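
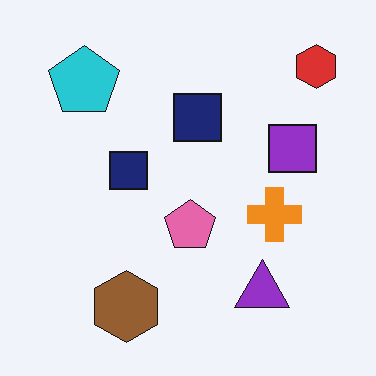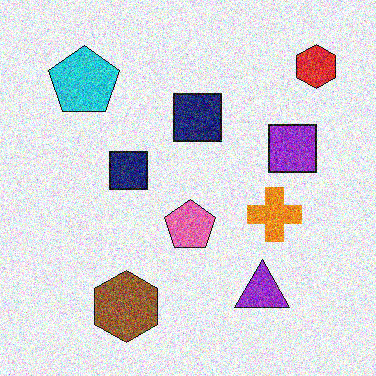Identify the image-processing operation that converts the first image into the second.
The transformation is: degraded with a thick layer of grain.

Random speckle covers the whole image, including the flat background.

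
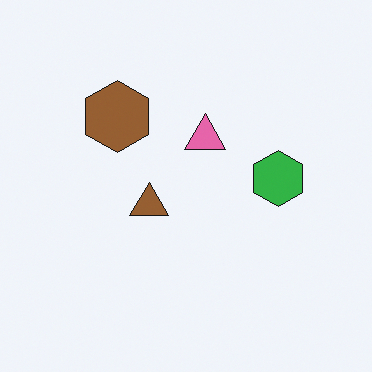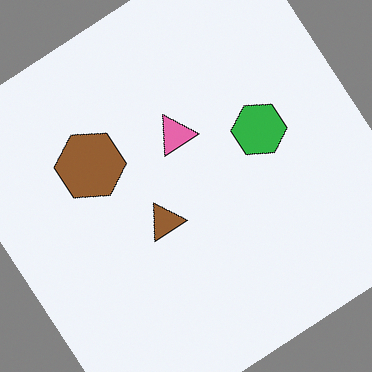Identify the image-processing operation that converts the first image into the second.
The transformation is: rotated counter-clockwise by a large amount — several tens of degrees.

Every shape is tilted by the same angle and the image corners show triangular fill wedges — a whole-image rotation by a non-right angle.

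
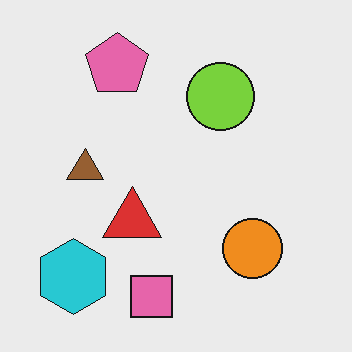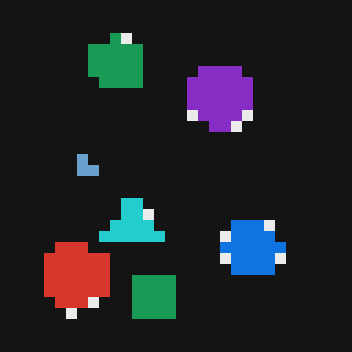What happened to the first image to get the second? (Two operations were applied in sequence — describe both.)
The second image is the first color-inverted (negative), then coarsely pixelated.

The light background has become dark and every shape's color is its complement — a photographic negative. Shapes are reduced to large square blocks; fine edges and outlines are lost — a downscale-then-upscale (mosaic) effect.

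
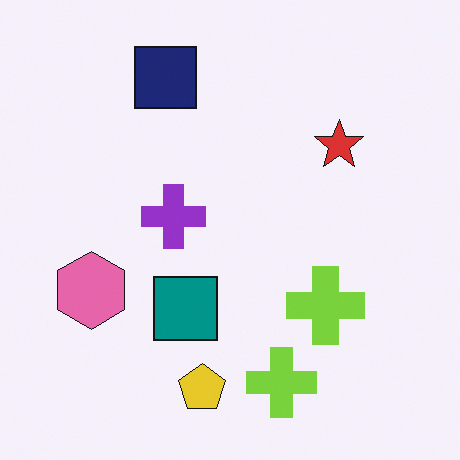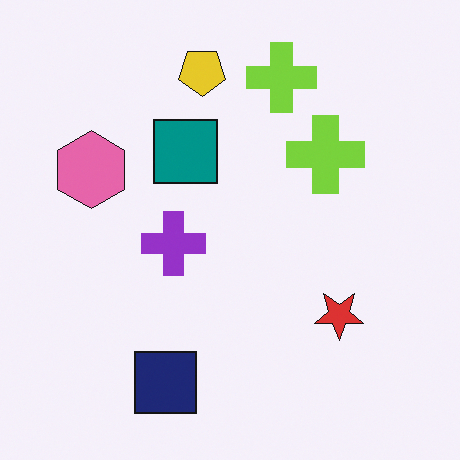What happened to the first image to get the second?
It was flipped vertically (top ↔ bottom).

The yellow pentagon is in the bottom of the first image and the top of the second — shapes on opposite sides of the horizontal midline have swapped in a mirror flip.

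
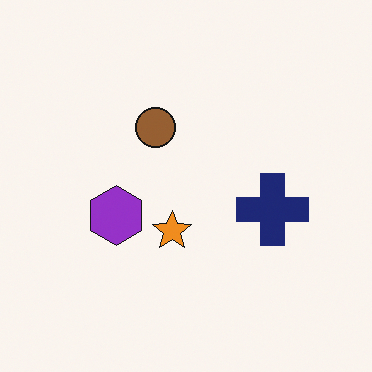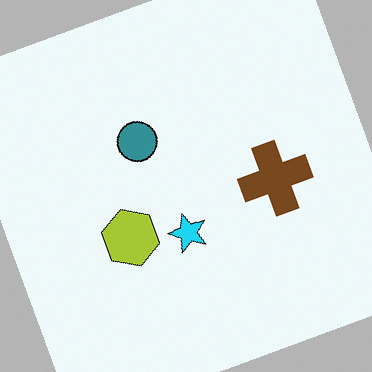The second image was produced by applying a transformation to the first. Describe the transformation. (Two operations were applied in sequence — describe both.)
The second image is the first rotated counter-clockwise by a clearly visible amount, then hue-shifted through roughly half the color wheel.

Every shape is tilted by the same angle and the image corners show triangular fill wedges — a whole-image rotation by a non-right angle. Every shape's color has rotated by the same amount around the hue wheel — a uniform hue shift.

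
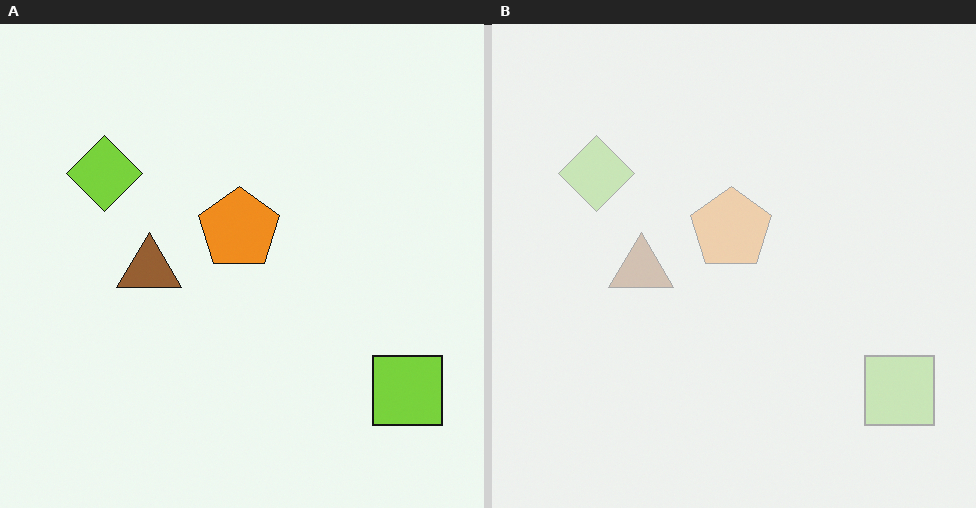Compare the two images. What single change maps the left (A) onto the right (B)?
Given much lower contrast.

Tones are pushed toward mid-grey across the whole image — a global contrast change.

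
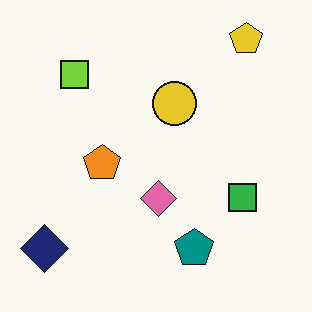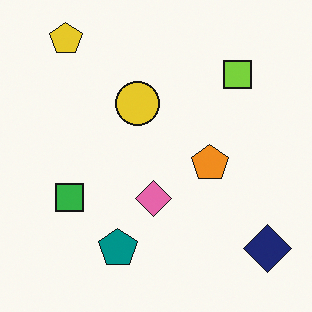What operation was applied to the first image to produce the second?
This is the original image flipped horizontally (left ↔ right).

The navy diamond is in the bottom-left of the first image and the bottom-right of the second — shapes on opposite sides of the vertical midline have swapped in a mirror flip.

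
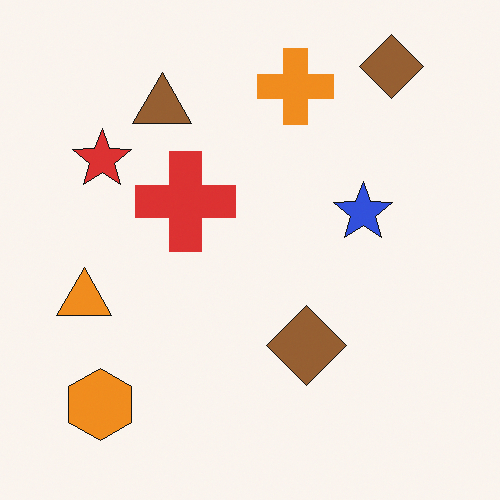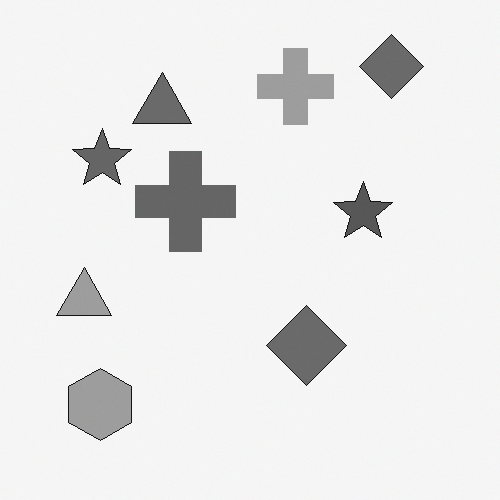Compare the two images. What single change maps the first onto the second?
The second image is the first converted to grayscale.

All color is removed — every shape is now a shade of grey.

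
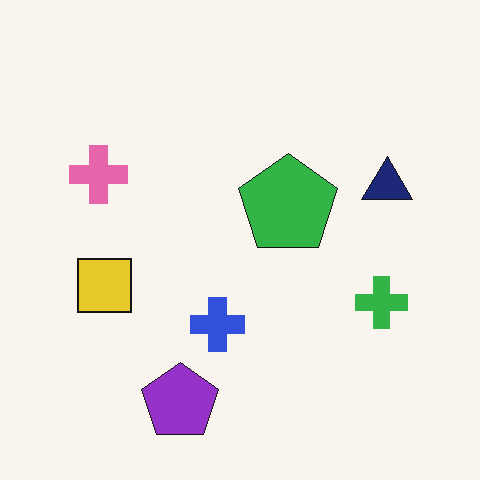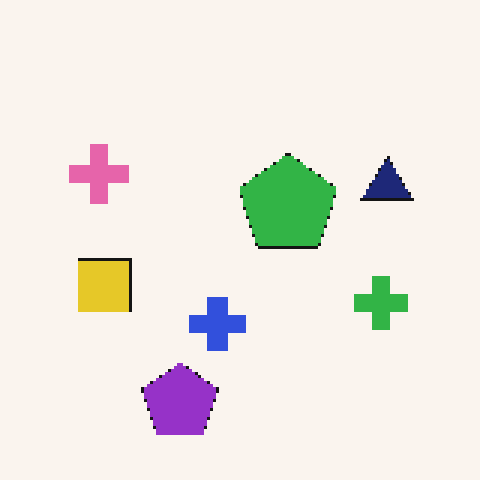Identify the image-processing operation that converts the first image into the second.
The image was mildly pixelated.

Shapes are reduced to large square blocks; fine edges and outlines are lost — a downscale-then-upscale (mosaic) effect.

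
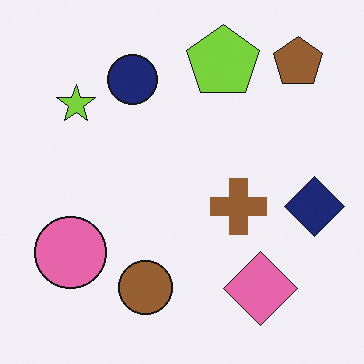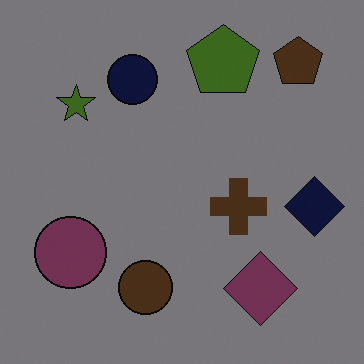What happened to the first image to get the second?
The transformation is: substantially darkened.

Every pixel — background and shapes alike — is uniformly darkened.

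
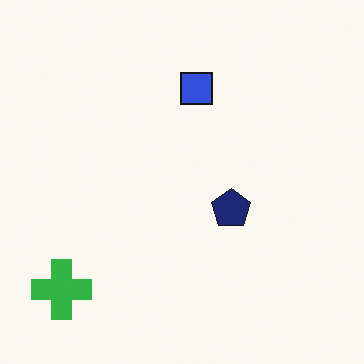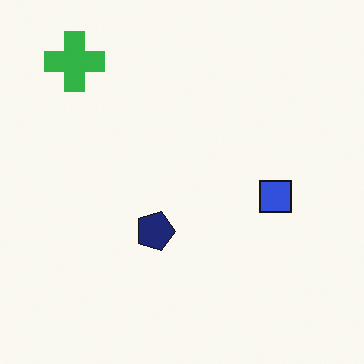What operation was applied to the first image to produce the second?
The image was rotated 90° clockwise.

The green cross sits in the bottom-left of the first image and the top-left of the second — consistent with a whole-image 90° clockwise rotation.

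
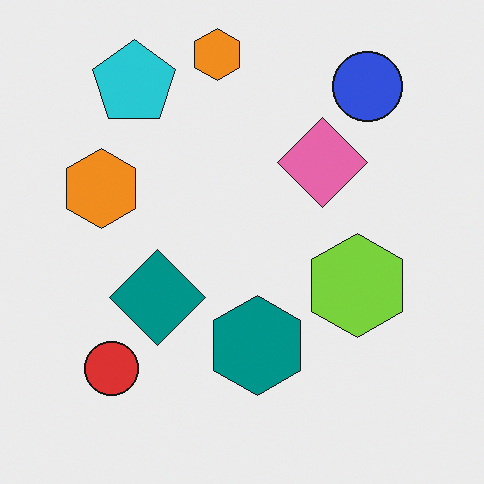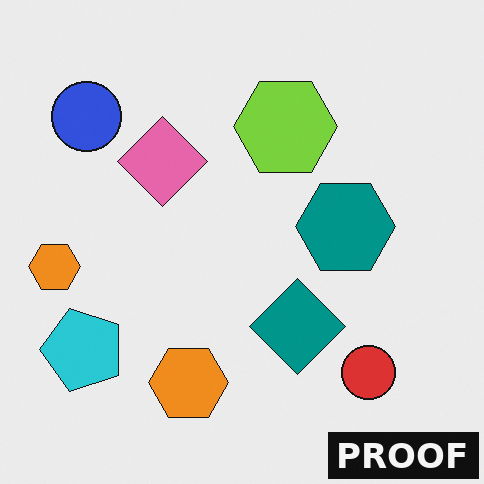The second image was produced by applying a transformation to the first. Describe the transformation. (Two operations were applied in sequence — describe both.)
This is the original image rotated 90° counter-clockwise, then watermarked with the text "PROOF" in the lower-right corner.

The blue circle sits in the top-right of the first image and the top-left of the second — consistent with a whole-image 90° counter-clockwise rotation. A dark label reading "PROOF" appears in the lower-right corner.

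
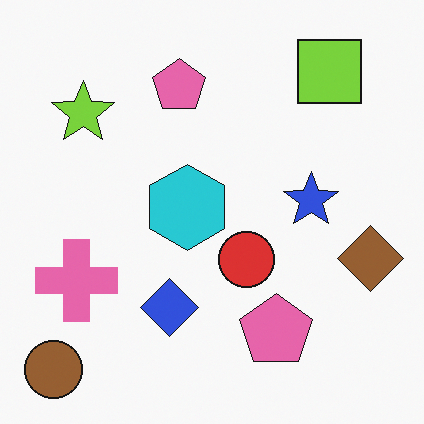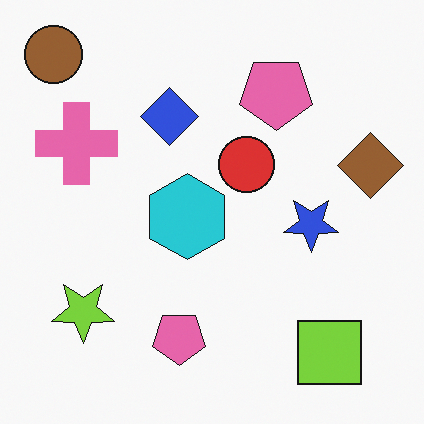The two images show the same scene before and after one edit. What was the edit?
The image was flipped vertically (top ↔ bottom).

The brown circle is in the bottom-left of the first image and the top-left of the second — shapes on opposite sides of the horizontal midline have swapped in a mirror flip.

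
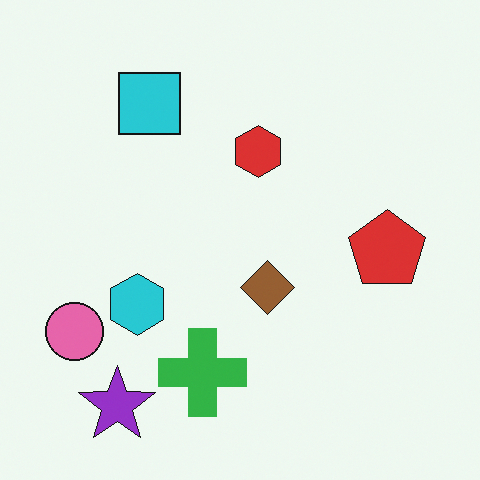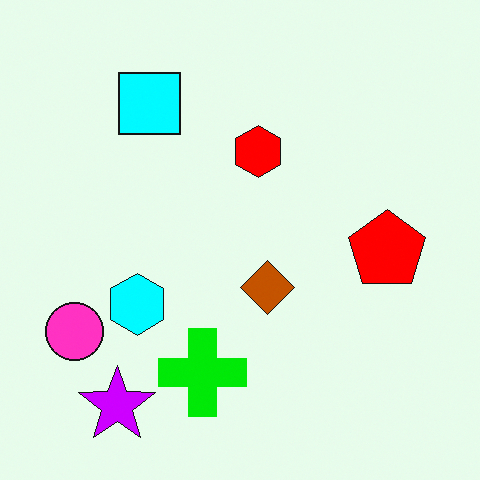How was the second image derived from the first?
The second image is the first made much more vivid (saturation change).

All colors are more vivid — a global saturation change.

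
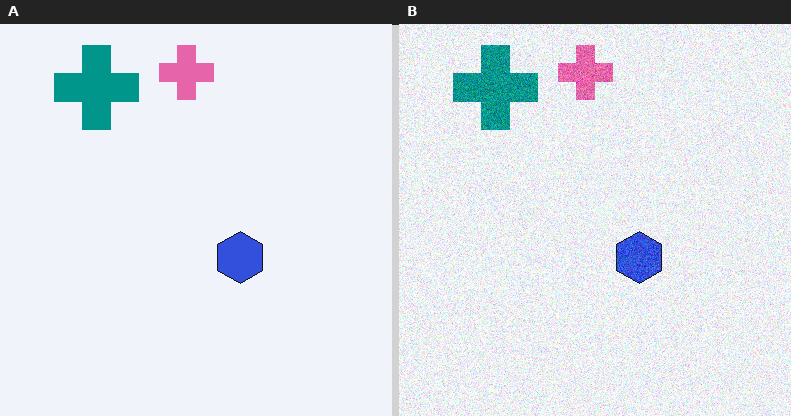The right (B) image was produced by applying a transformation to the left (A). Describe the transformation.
The transformation is: degraded with visible gaussian noise.

Random speckle covers the whole image, including the flat background.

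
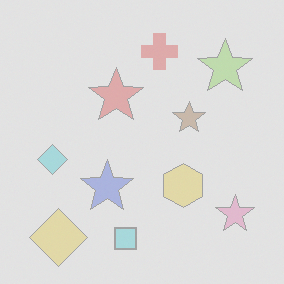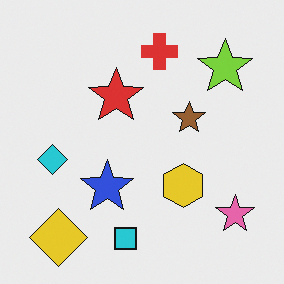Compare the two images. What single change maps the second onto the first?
The image was washed out (contrast reduced).

Tones are pushed toward mid-grey across the whole image — a global contrast change.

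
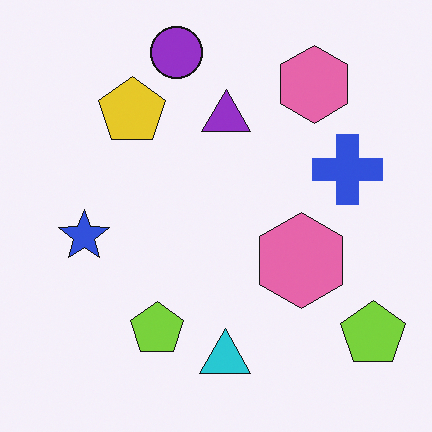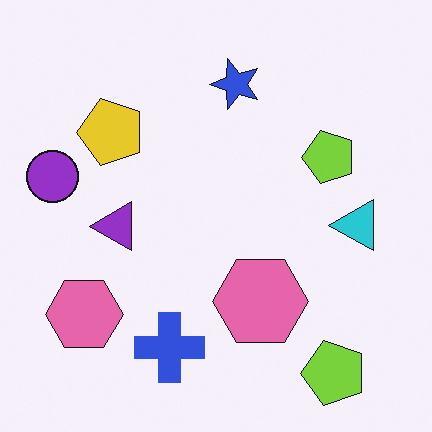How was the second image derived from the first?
The image was transposed (reflected across the top-left ↔ bottom-right diagonal).

Shapes have swapped their row and column positions — what was in the top-right is now in the bottom-left — a diagonal reflection.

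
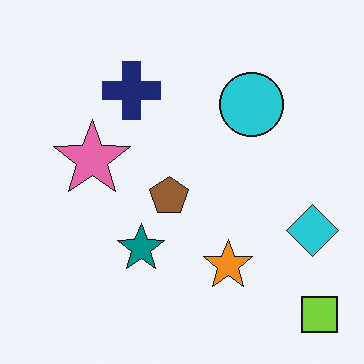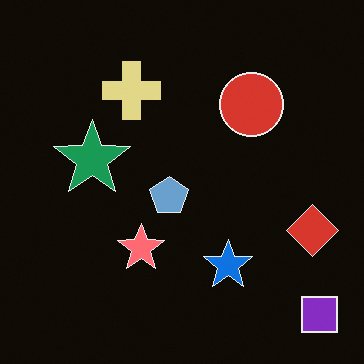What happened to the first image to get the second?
This is the original image color-inverted (negative).

The light background has become dark and every shape's color is its complement — a photographic negative.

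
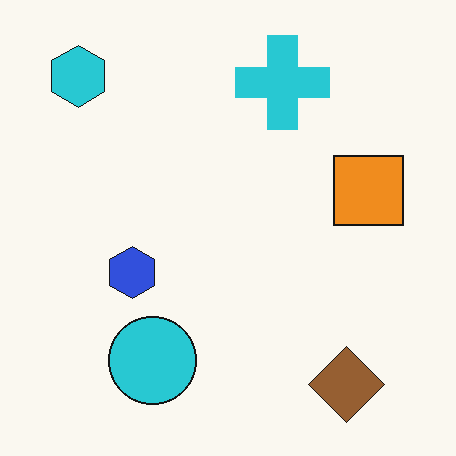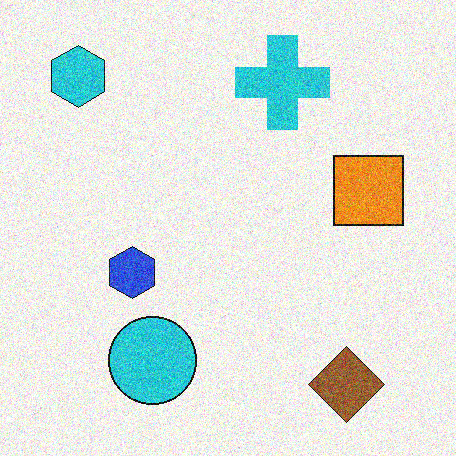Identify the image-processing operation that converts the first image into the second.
The image was degraded with a thick layer of grain.

Random speckle covers the whole image, including the flat background.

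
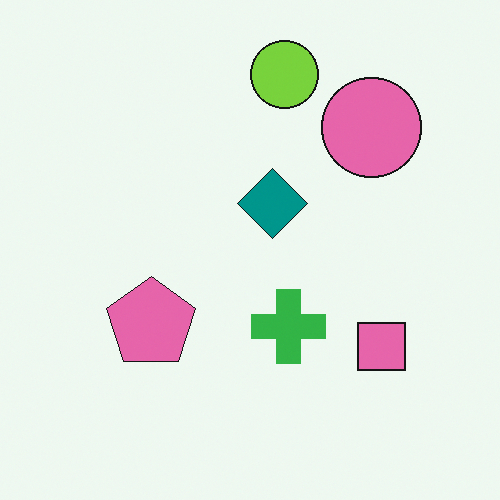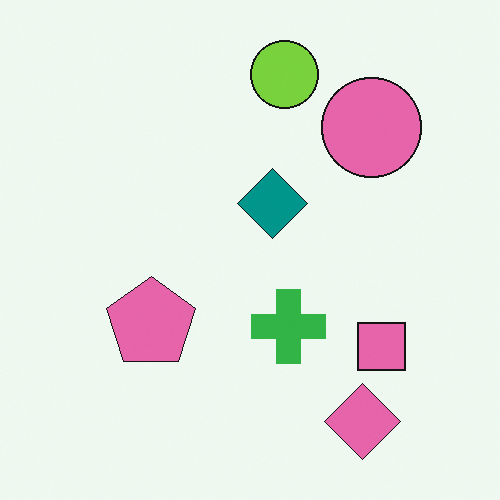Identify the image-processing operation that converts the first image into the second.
It was overlaid with an additional pink diamond.

A pink diamond appears in the second image that is absent from the first.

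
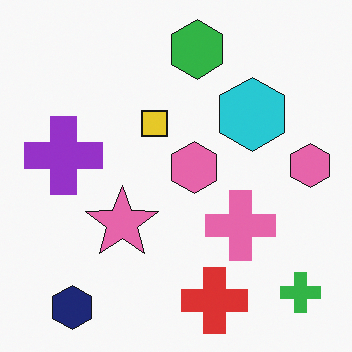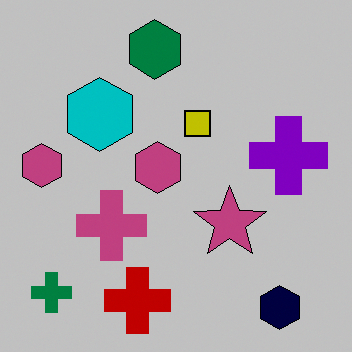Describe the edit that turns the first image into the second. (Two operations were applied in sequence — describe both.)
This is the original image flipped horizontally (left ↔ right), then aggressively posterized.

The green cross is in the bottom-right of the first image and the bottom-left of the second — shapes on opposite sides of the vertical midline have swapped in a mirror flip. Each flat color has snapped to a coarser quantized level — most visibly, the near-white background has dropped to a flat grey.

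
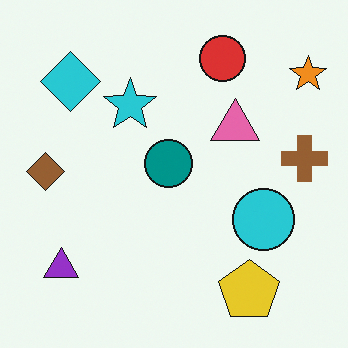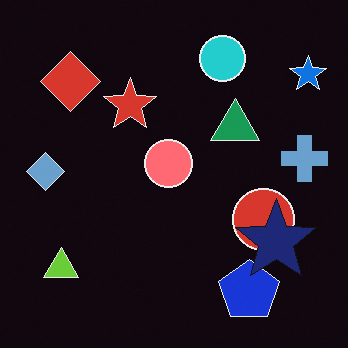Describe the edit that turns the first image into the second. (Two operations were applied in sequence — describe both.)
It was color-inverted (negative), then overlaid with an additional navy star.

The light background has become dark and every shape's color is its complement — a photographic negative. A navy star appears in the second image that is absent from the first.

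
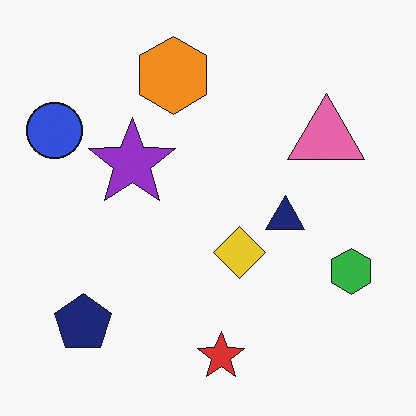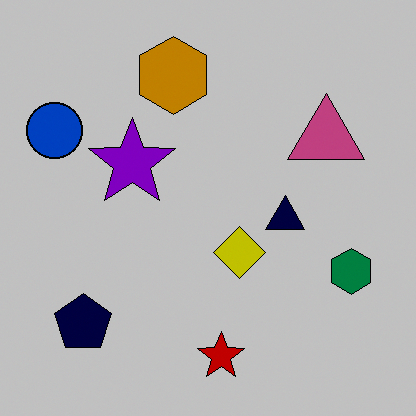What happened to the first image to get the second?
The second image is the first aggressively posterized.

Each flat color has snapped to a coarser quantized level — most visibly, the near-white background has dropped to a flat grey.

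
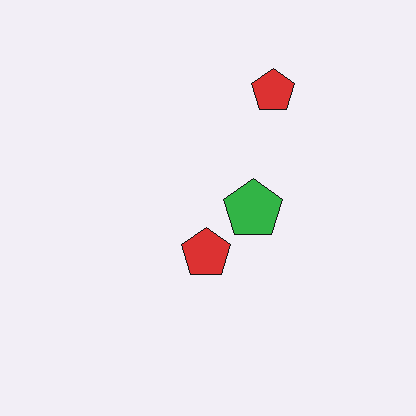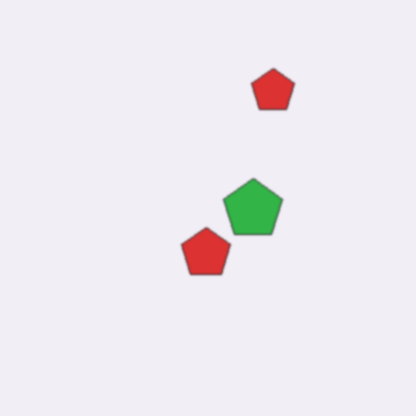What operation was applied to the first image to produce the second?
The image was given a subtle gaussian blur.

Shape edges and outlines are uniformly softened across the whole image.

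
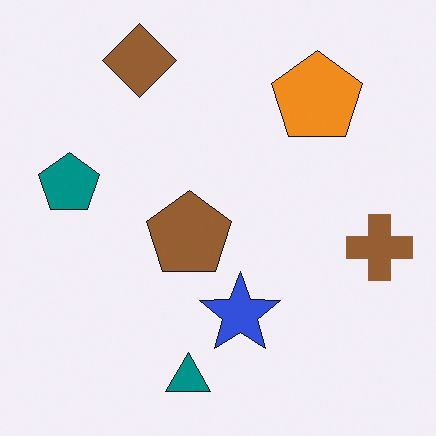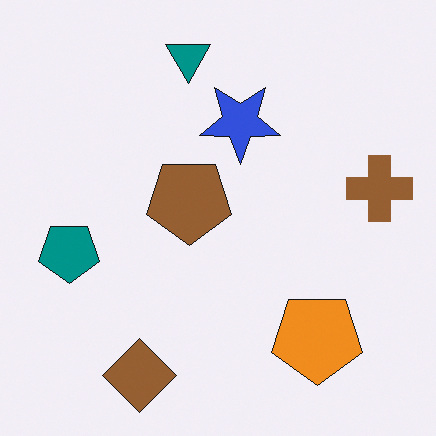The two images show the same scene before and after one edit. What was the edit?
Flipped vertically (top ↔ bottom).

The teal triangle is in the bottom of the first image and the top of the second — shapes on opposite sides of the horizontal midline have swapped in a mirror flip.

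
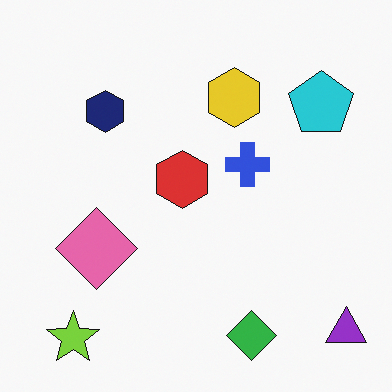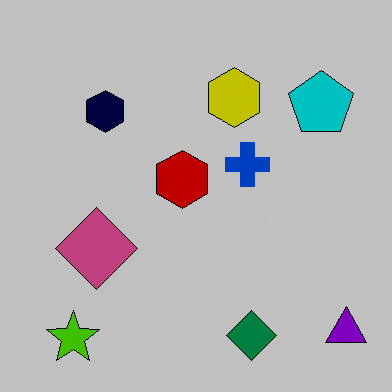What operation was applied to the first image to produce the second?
It was heavily posterized to just a handful of flat colors.

Each flat color has snapped to a coarser quantized level — most visibly, the near-white background has dropped to a flat grey.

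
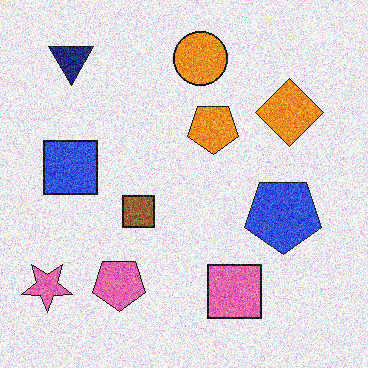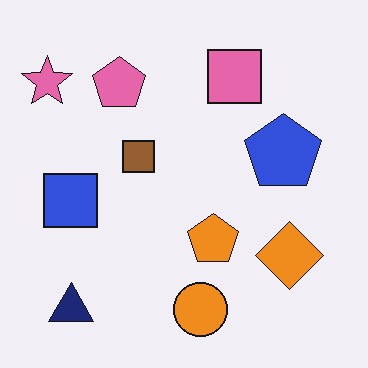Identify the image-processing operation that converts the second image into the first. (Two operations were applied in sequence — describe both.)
The image was flipped vertically (top ↔ bottom), then degraded with heavy additive noise.

The orange circle is in the bottom of the second image and the top of the first — shapes on opposite sides of the horizontal midline have swapped in a mirror flip. Random speckle covers the whole image, including the flat background.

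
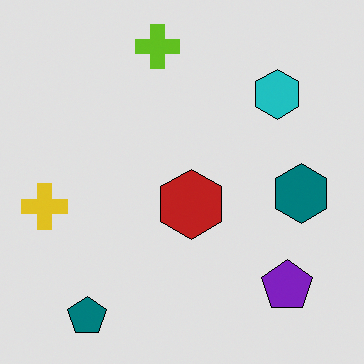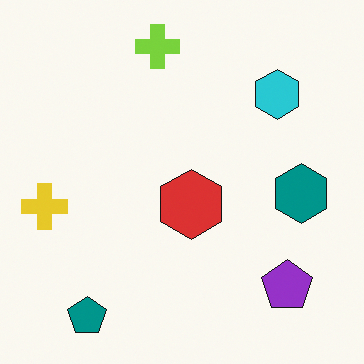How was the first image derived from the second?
Moderately posterized.

Each flat color has snapped to a coarser quantized level — most visibly, the near-white background has dropped to a flat grey.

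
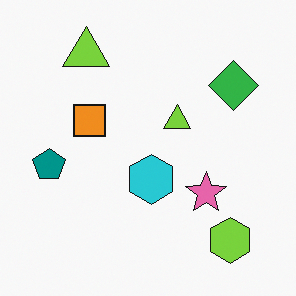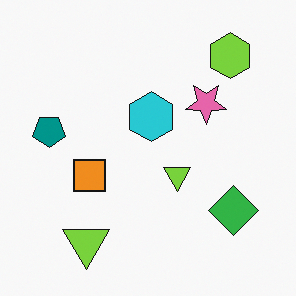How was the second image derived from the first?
The transformation is: flipped vertically (top ↔ bottom).

The lime hexagon is in the bottom-right of the first image and the top-right of the second — shapes on opposite sides of the horizontal midline have swapped in a mirror flip.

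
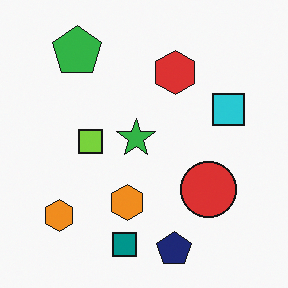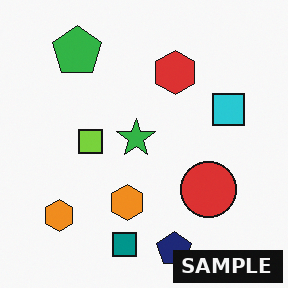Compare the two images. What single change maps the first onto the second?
This is the original image watermarked with the text "SAMPLE" in the lower-right corner.

A dark label reading "SAMPLE" appears in the lower-right corner.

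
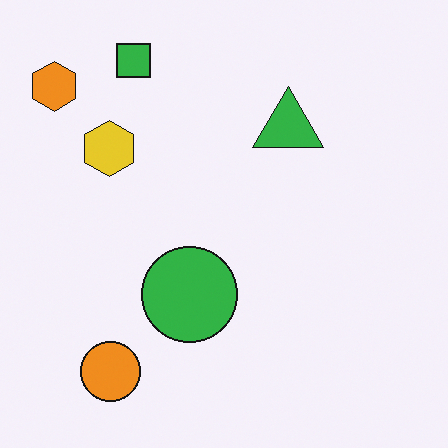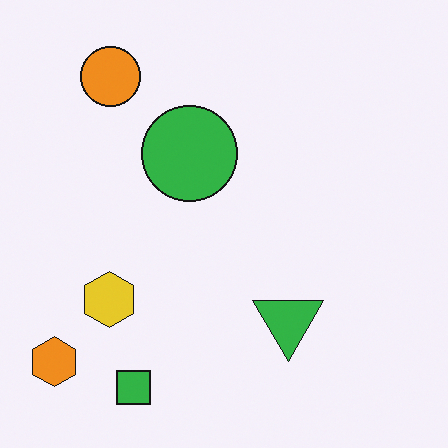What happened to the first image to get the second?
The transformation is: flipped vertically (top ↔ bottom).

The green square is in the top-left of the first image and the bottom-left of the second — shapes on opposite sides of the horizontal midline have swapped in a mirror flip.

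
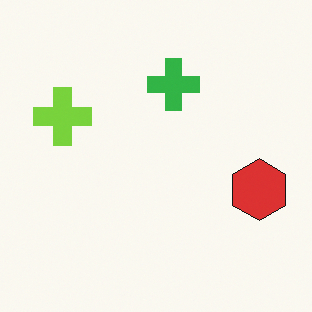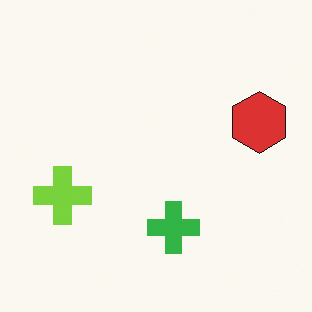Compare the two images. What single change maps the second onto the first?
Flipped vertically (top ↔ bottom).

The green cross is in the bottom of the second image and the top of the first — shapes on opposite sides of the horizontal midline have swapped in a mirror flip.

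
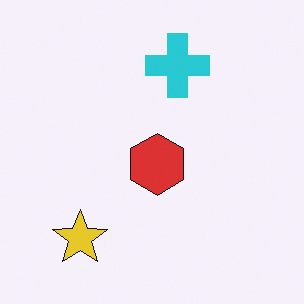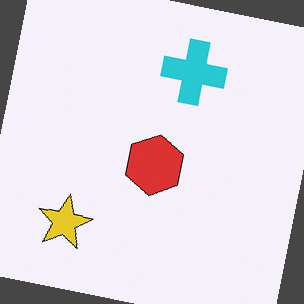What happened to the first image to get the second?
Rotated clockwise by a slight angle.

Every shape is tilted by the same angle and the image corners show triangular fill wedges — a whole-image rotation by a non-right angle.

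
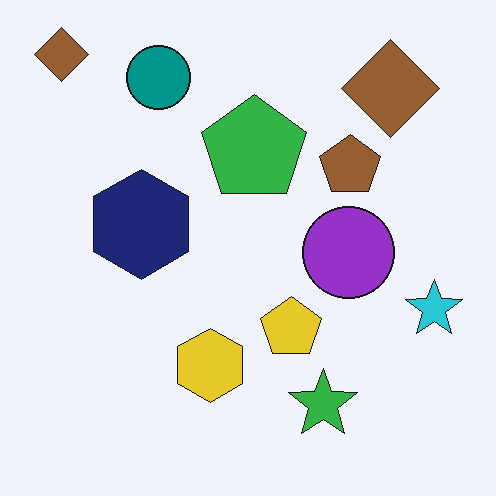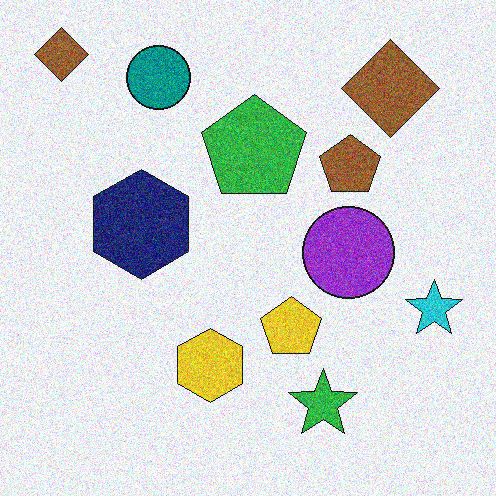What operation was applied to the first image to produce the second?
The second image is the first degraded with visible gaussian noise.

Random speckle covers the whole image, including the flat background.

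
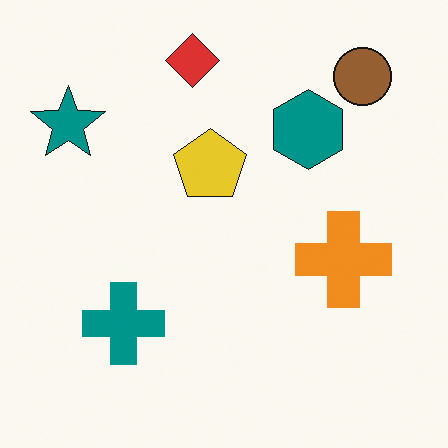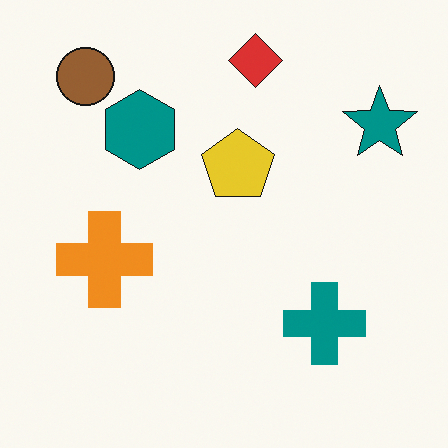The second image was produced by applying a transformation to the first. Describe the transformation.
The second image is the first flipped horizontally (left ↔ right).

The teal star is in the top-left of the first image and the top-right of the second — shapes on opposite sides of the vertical midline have swapped in a mirror flip.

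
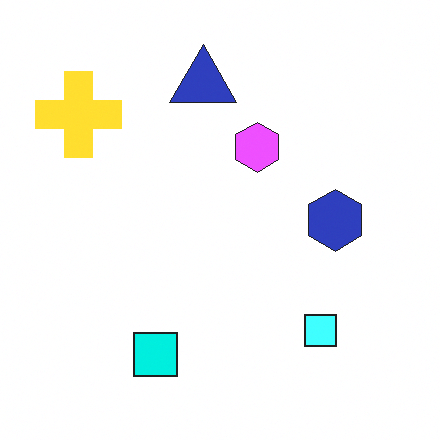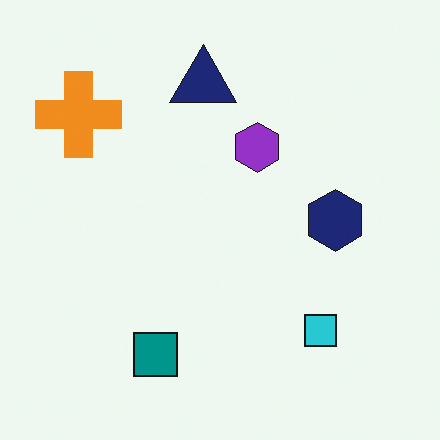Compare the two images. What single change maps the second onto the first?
This is the original image substantially brightened.

Every pixel — background and shapes alike — is uniformly brightened.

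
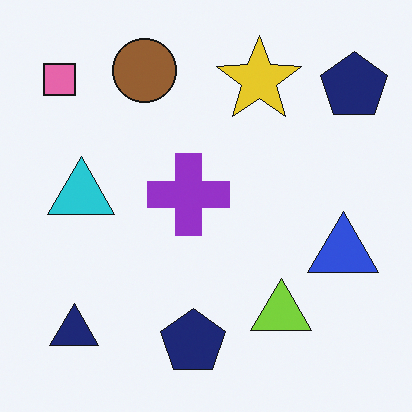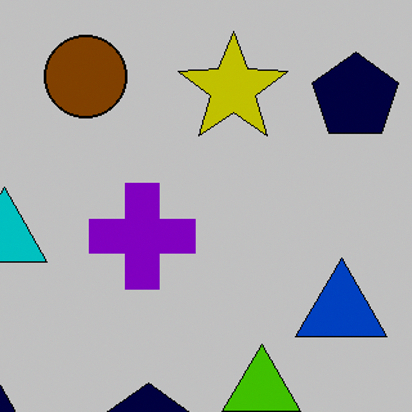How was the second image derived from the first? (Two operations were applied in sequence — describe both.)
This is the original image heavily posterized to just a handful of flat colors, then cropped slightly and scaled back up.

Each flat color has snapped to a coarser quantized level — most visibly, the near-white background has dropped to a flat grey. The visible shapes are larger and the field of view is narrower; shapes near the original edges may be partly or wholly outside the frame — a crop-and-rescale.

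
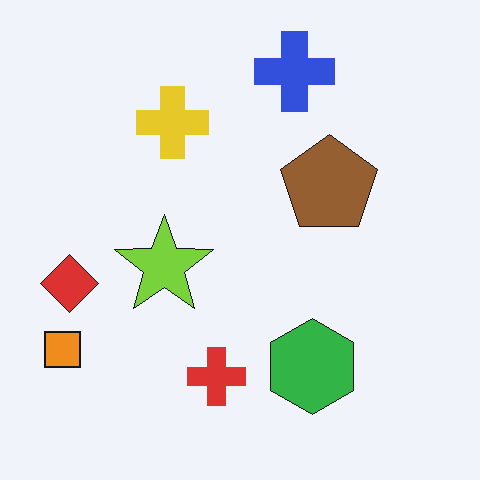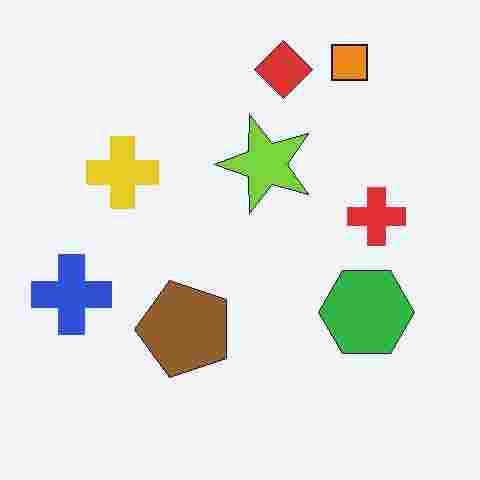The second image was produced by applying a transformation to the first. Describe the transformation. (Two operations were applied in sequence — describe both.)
Heavily JPEG-compressed with obvious blocking artifacts, then transposed (reflected across the top-left ↔ bottom-right diagonal).

Blocky 8×8 compression artifacts appear around shape edges and the flat background shows ringing — characteristic JPEG degradation. Shapes have swapped their row and column positions — what was in the top-right is now in the bottom-left — a diagonal reflection.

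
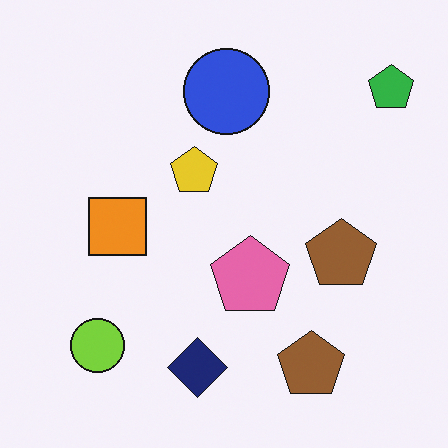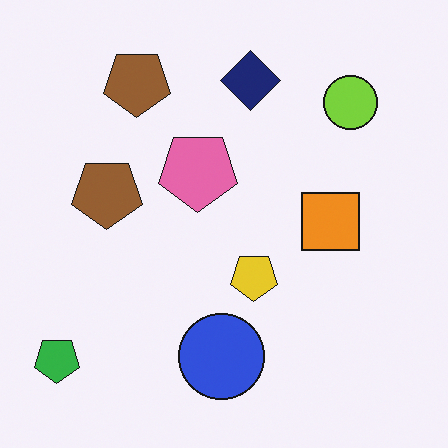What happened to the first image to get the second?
It was rotated 180°.

The green pentagon sits in the top-right of the first image and the bottom-left of the second — consistent with a whole-image 180° rotation.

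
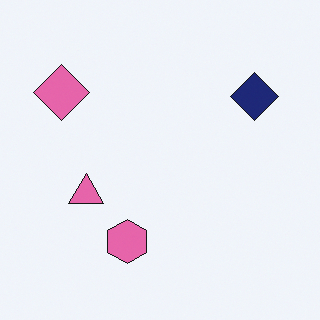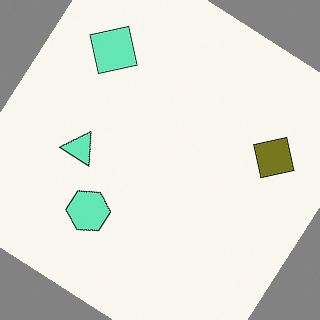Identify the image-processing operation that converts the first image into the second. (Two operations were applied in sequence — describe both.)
The image was rotated clockwise by a large amount — several tens of degrees, then hue-shifted through roughly half the color wheel.

Every shape is tilted by the same angle and the image corners show triangular fill wedges — a whole-image rotation by a non-right angle. Every shape's color has rotated by the same amount around the hue wheel — a uniform hue shift.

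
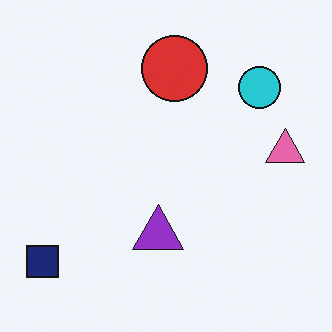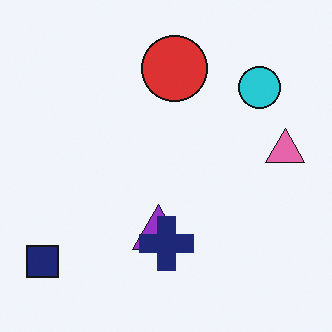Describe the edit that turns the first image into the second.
The transformation is: overlaid with an additional navy cross.

A navy cross appears in the second image that is absent from the first.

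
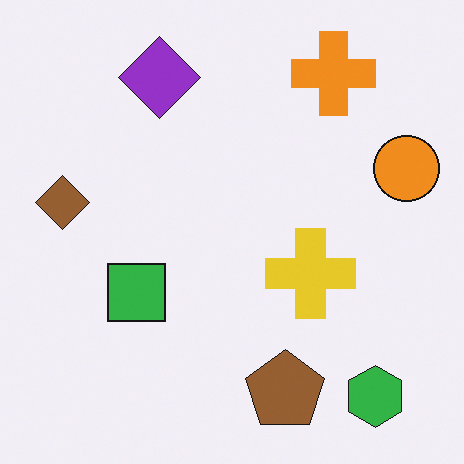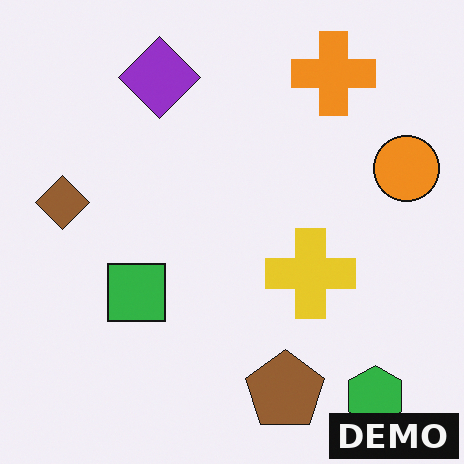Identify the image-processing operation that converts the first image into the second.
It was watermarked with the text "DEMO" in the lower-right corner.

A dark label reading "DEMO" appears in the lower-right corner.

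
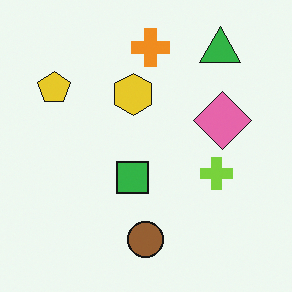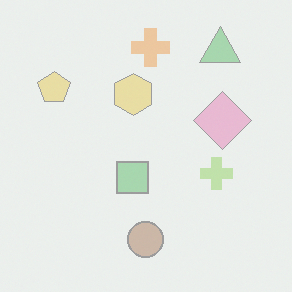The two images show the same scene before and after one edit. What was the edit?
This is the original image washed out (contrast reduced).

Tones are pushed toward mid-grey across the whole image — a global contrast change.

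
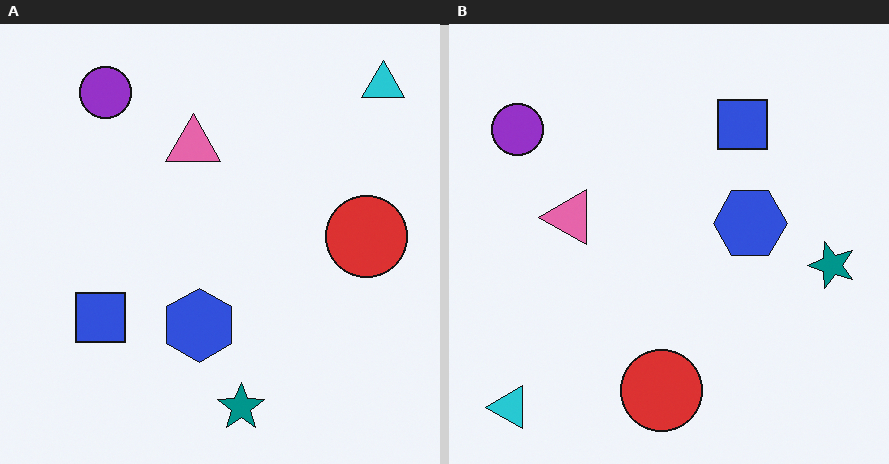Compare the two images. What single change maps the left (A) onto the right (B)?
The transformation is: transposed (reflected across the top-left ↔ bottom-right diagonal).

Shapes have swapped their row and column positions — what was in the top-right is now in the bottom-left — a diagonal reflection.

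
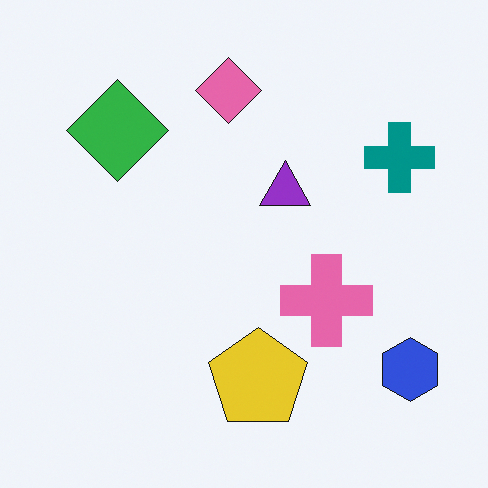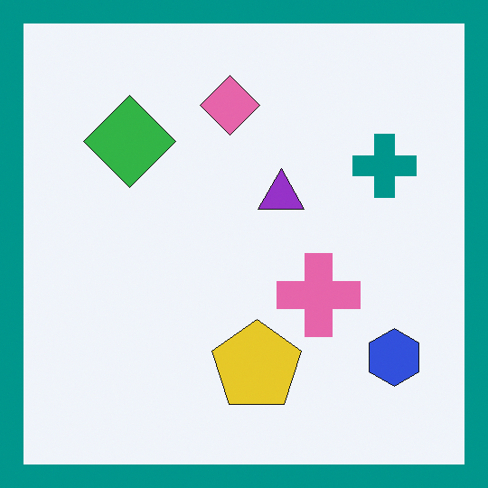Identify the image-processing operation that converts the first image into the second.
The transformation is: framed with a teal border.

A solid teal frame runs around the edge of the second image, with the content slightly shrunk inside it.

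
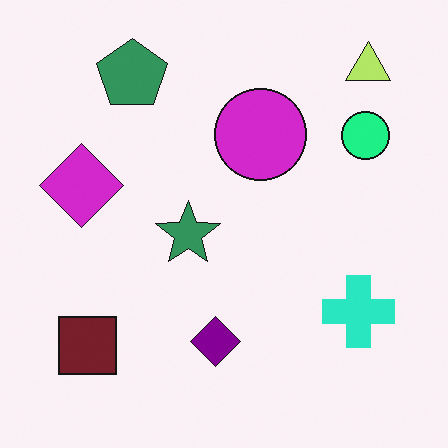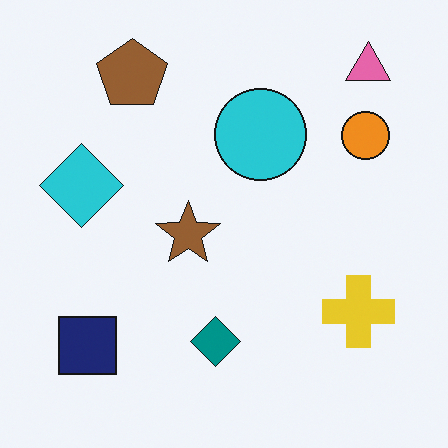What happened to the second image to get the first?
It was hue-shifted noticeably.

Every shape's color has rotated by the same amount around the hue wheel — a uniform hue shift.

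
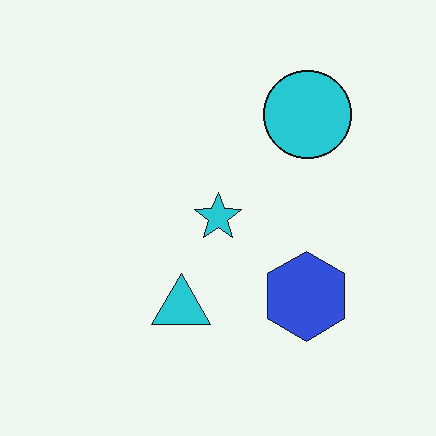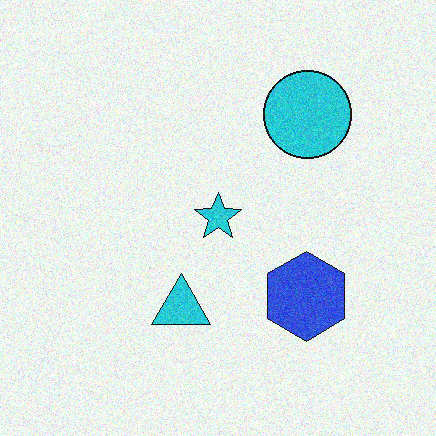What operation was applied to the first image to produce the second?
It was degraded with visible gaussian noise.

Random speckle covers the whole image, including the flat background.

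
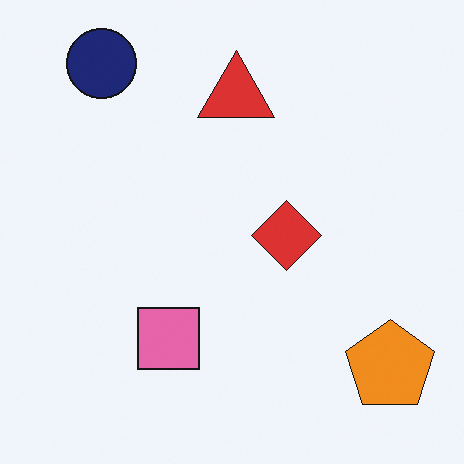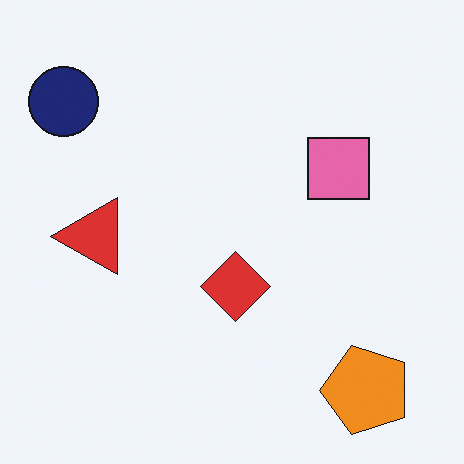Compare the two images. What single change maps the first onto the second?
The image was transposed (reflected across the top-left ↔ bottom-right diagonal).

Shapes have swapped their row and column positions — what was in the top-right is now in the bottom-left — a diagonal reflection.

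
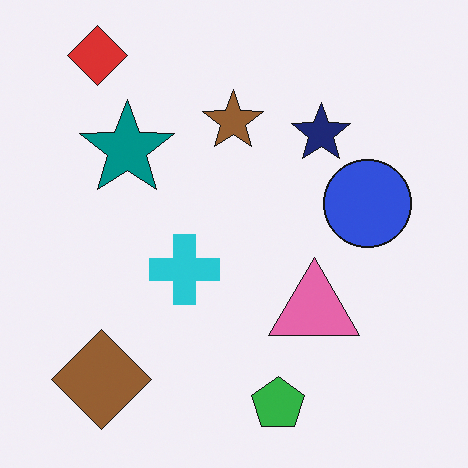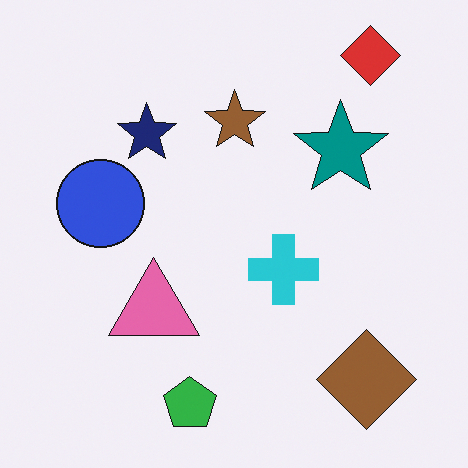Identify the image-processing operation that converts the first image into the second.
The transformation is: flipped horizontally (left ↔ right).

The red diamond is in the top-left of the first image and the top-right of the second — shapes on opposite sides of the vertical midline have swapped in a mirror flip.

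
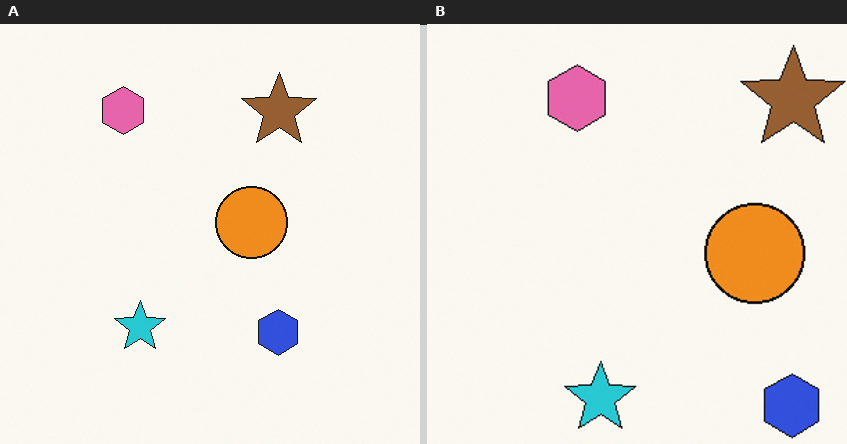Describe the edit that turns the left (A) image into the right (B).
The image was cropped slightly and scaled back up.

The visible shapes are larger and the field of view is narrower; shapes near the original edges may be partly or wholly outside the frame — a crop-and-rescale.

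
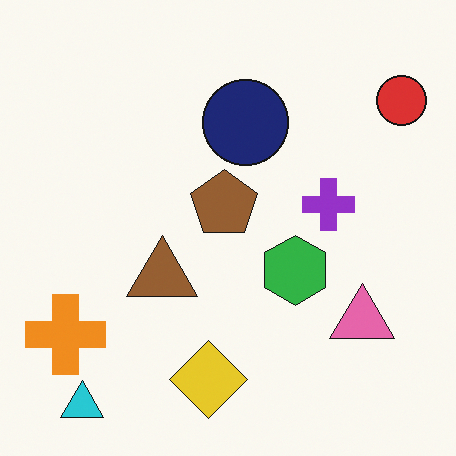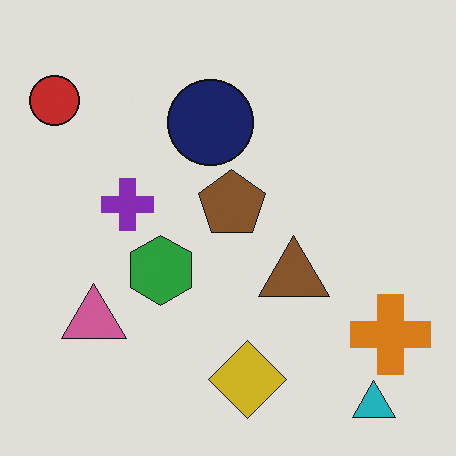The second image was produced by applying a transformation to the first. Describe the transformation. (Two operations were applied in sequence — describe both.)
This is the original image flipped horizontally (left ↔ right), then darkened a little.

The red circle is in the top-right of the first image and the top-left of the second — shapes on opposite sides of the vertical midline have swapped in a mirror flip. Every pixel — background and shapes alike — is uniformly darkened.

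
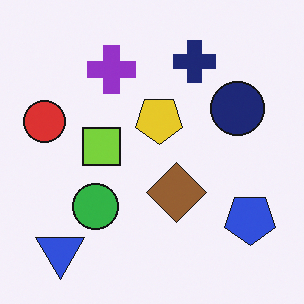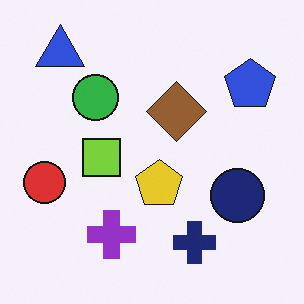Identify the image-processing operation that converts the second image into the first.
Flipped vertically (top ↔ bottom).

The blue triangle is in the top-left of the second image and the bottom-left of the first — shapes on opposite sides of the horizontal midline have swapped in a mirror flip.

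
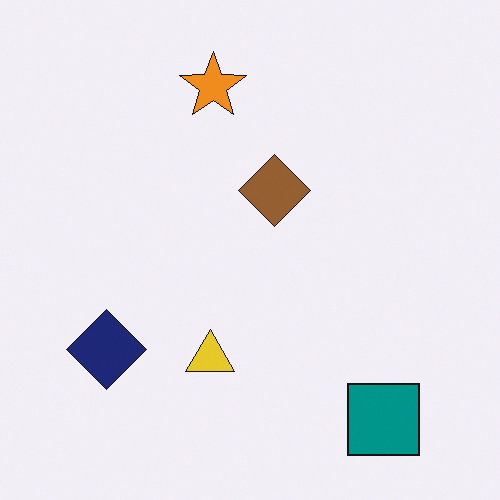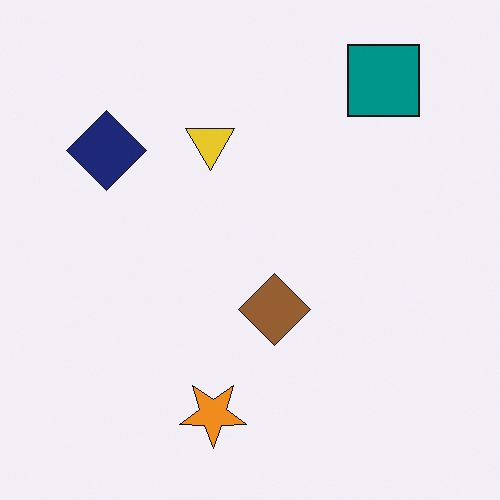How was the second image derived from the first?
The transformation is: flipped vertically (top ↔ bottom).

The teal square is in the bottom-right of the first image and the top-right of the second — shapes on opposite sides of the horizontal midline have swapped in a mirror flip.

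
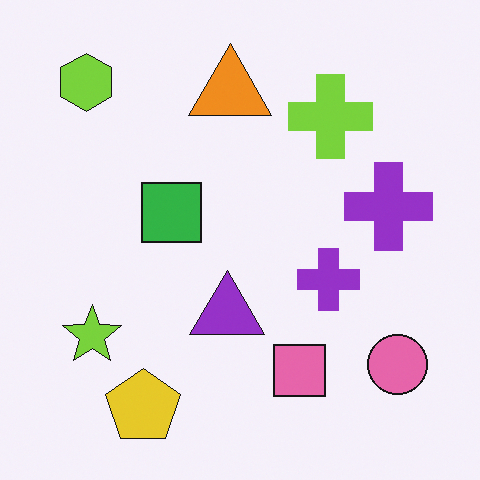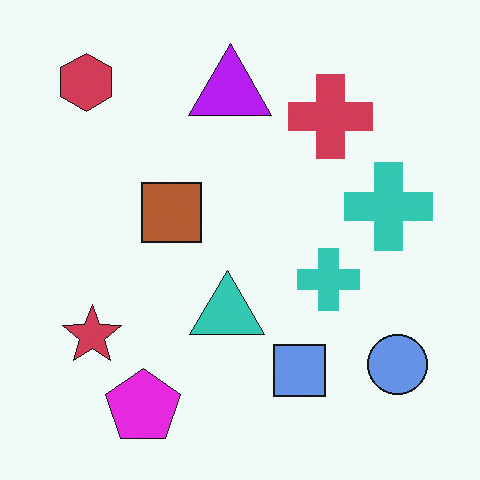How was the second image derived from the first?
Hue-shifted through roughly half the color wheel.

Every shape's color has rotated by the same amount around the hue wheel — a uniform hue shift.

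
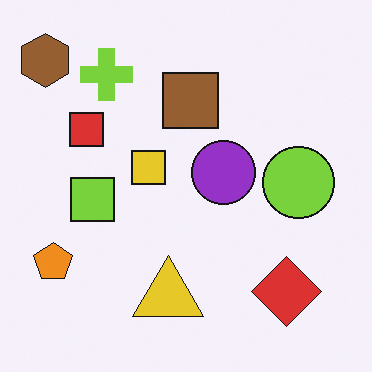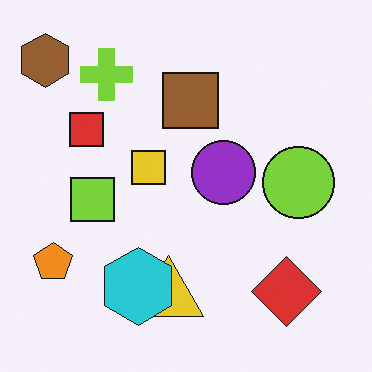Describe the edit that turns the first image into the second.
The second image is the first overlaid with an additional cyan hexagon.

A cyan hexagon appears in the second image that is absent from the first.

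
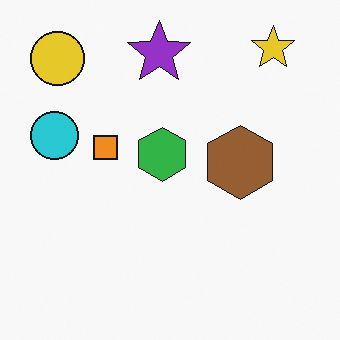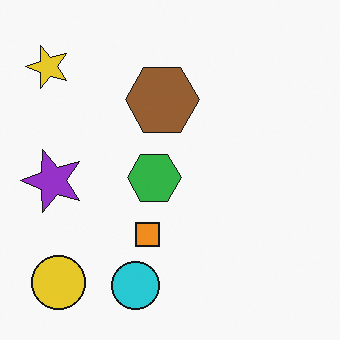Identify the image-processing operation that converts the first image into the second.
This is the original image rotated 90° counter-clockwise.

The yellow star sits in the top-right of the first image and the top-left of the second — consistent with a whole-image 90° counter-clockwise rotation.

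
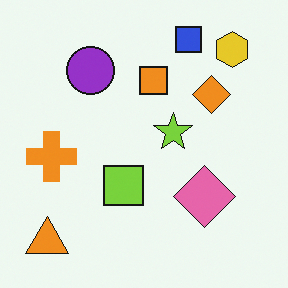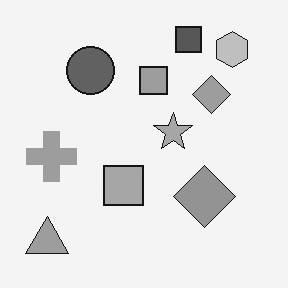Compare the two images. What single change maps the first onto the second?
The transformation is: converted to grayscale.

All color is removed — every shape is now a shade of grey.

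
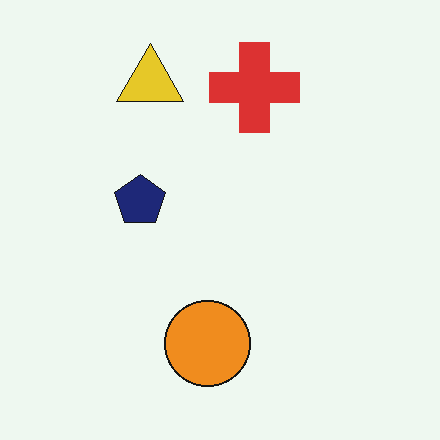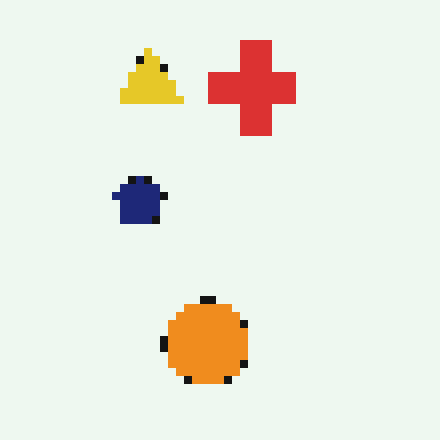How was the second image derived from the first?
The image was moderately pixelated.

Shapes are reduced to large square blocks; fine edges and outlines are lost — a downscale-then-upscale (mosaic) effect.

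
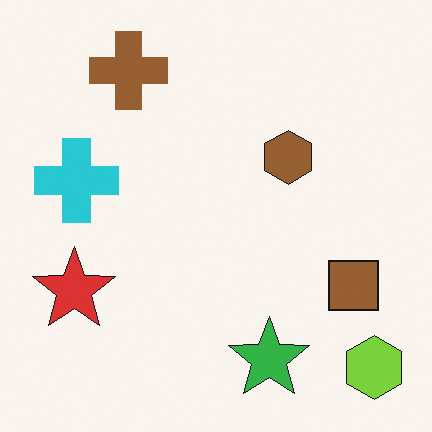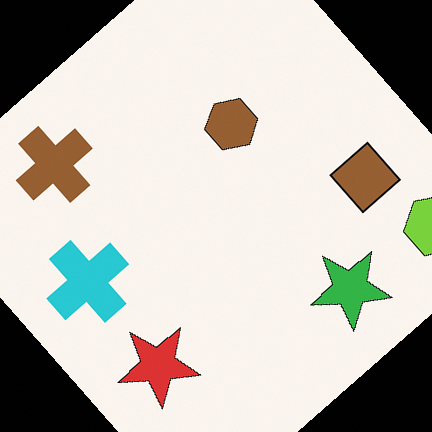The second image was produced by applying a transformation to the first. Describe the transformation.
It was rotated counter-clockwise by a large amount — several tens of degrees.

Every shape is tilted by the same angle and the image corners show triangular fill wedges — a whole-image rotation by a non-right angle.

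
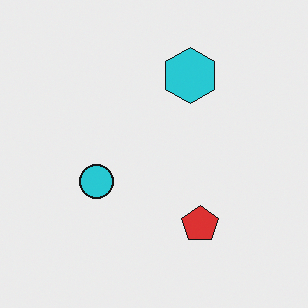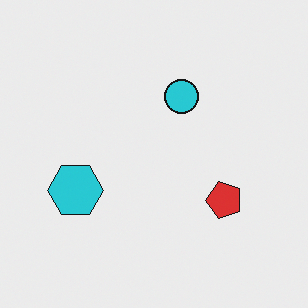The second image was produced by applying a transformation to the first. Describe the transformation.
The image was transposed (reflected across the top-left ↔ bottom-right diagonal).

Shapes have swapped their row and column positions — what was in the top-right is now in the bottom-left — a diagonal reflection.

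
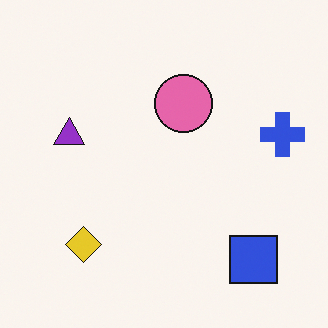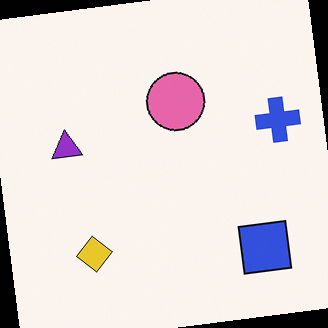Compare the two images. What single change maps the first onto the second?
This is the original image rotated counter-clockwise by a slight angle.

Every shape is tilted by the same angle and the image corners show triangular fill wedges — a whole-image rotation by a non-right angle.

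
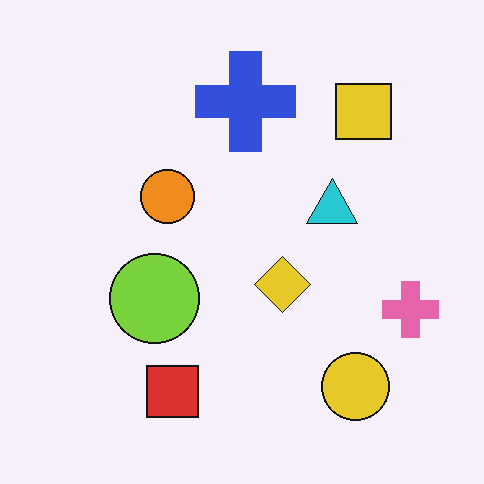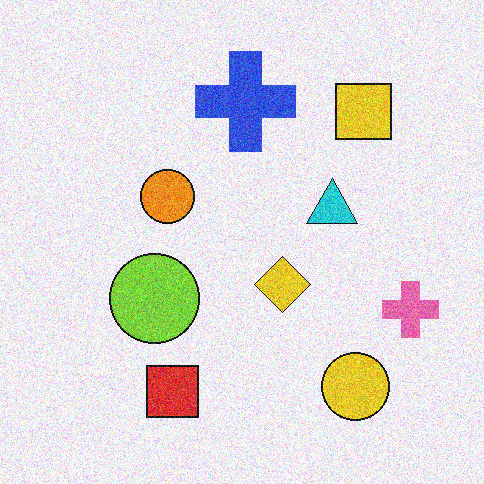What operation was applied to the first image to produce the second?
The image was degraded with visible gaussian noise.

Random speckle covers the whole image, including the flat background.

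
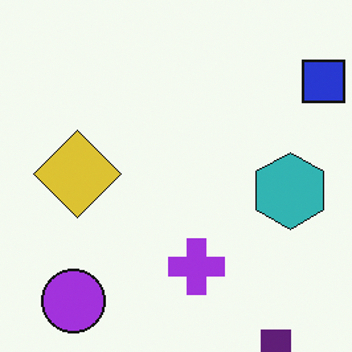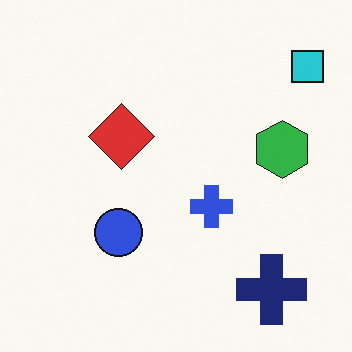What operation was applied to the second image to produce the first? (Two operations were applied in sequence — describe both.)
The transformation is: hue-shifted slightly, then cropped to a modestly smaller region and rescaled.

Every shape's color has rotated by the same amount around the hue wheel — a uniform hue shift. The visible shapes are larger and the field of view is narrower; shapes near the original edges may be partly or wholly outside the frame — a crop-and-rescale.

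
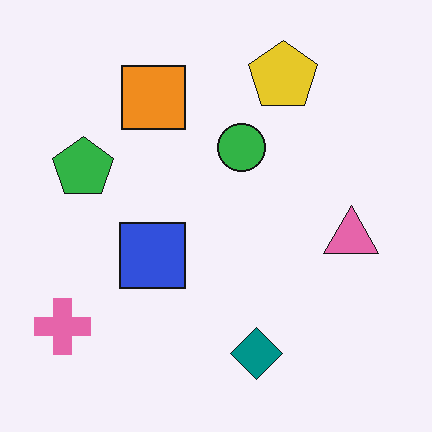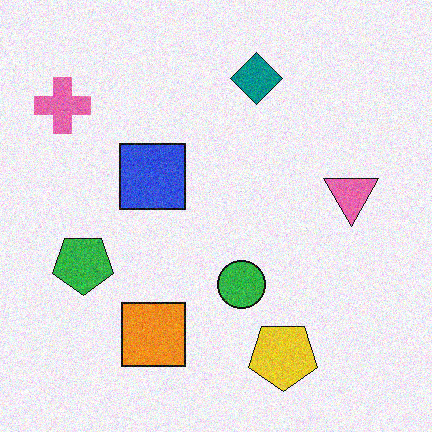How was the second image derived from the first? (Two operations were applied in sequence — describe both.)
This is the original image flipped vertically (top ↔ bottom), then degraded with moderate additive noise.

The yellow pentagon is in the top of the first image and the bottom of the second — shapes on opposite sides of the horizontal midline have swapped in a mirror flip. Random speckle covers the whole image, including the flat background.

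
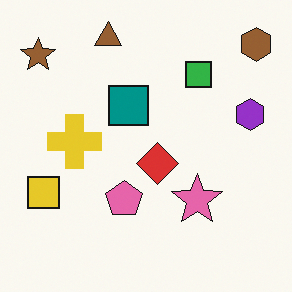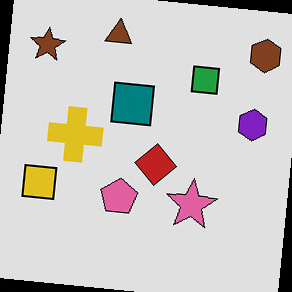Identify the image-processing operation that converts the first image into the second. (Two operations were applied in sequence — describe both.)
The transformation is: posterized to a reduced palette, then rotated clockwise by a slight angle.

Each flat color has snapped to a coarser quantized level — most visibly, the near-white background has dropped to a flat grey. Every shape is tilted by the same angle and the image corners show triangular fill wedges — a whole-image rotation by a non-right angle.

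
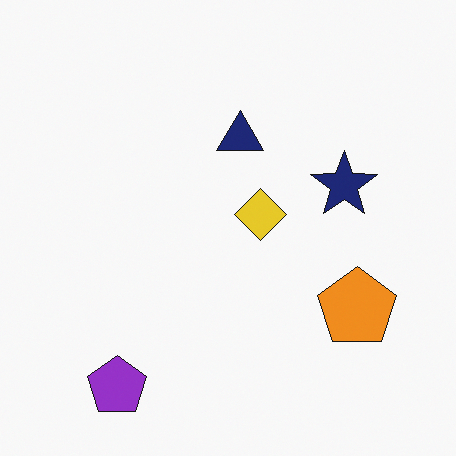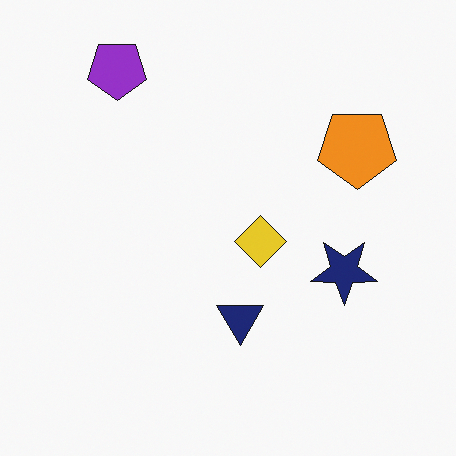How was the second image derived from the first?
The image was flipped vertically (top ↔ bottom).

The purple pentagon is in the bottom-left of the first image and the top-left of the second — shapes on opposite sides of the horizontal midline have swapped in a mirror flip.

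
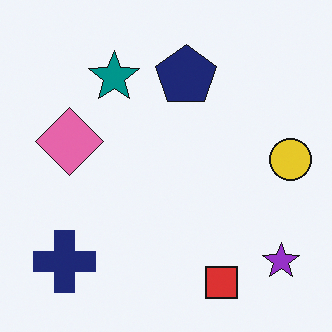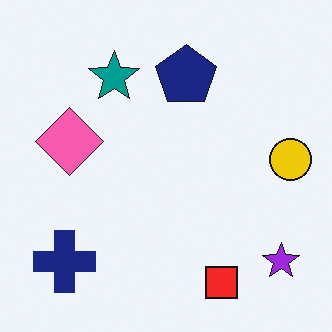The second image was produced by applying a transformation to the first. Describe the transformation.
The image was slightly oversaturated.

All colors are more vivid — a global saturation change.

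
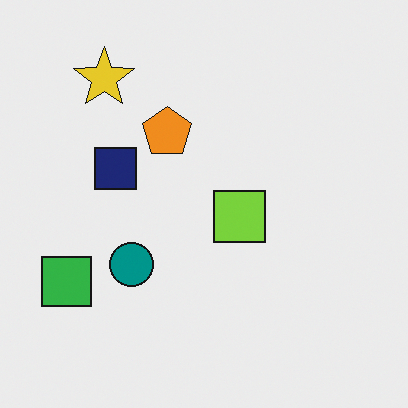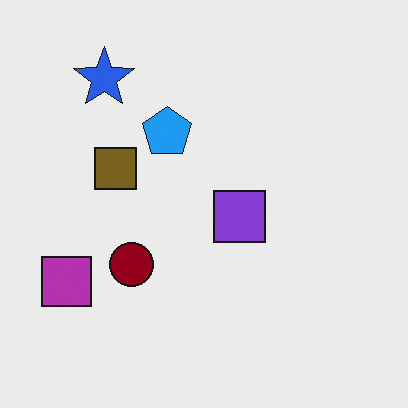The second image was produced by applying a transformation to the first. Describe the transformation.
The image was hue-shifted through roughly half the color wheel.

Every shape's color has rotated by the same amount around the hue wheel — a uniform hue shift.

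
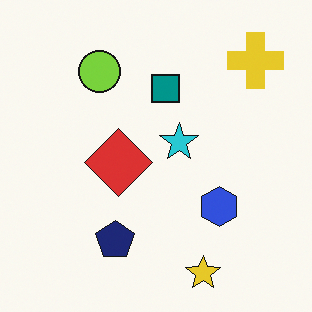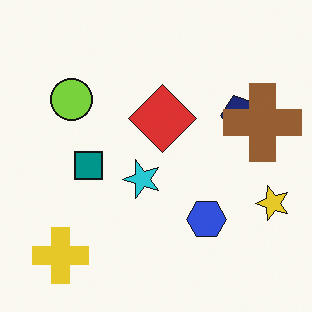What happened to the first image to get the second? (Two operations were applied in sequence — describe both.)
Transposed (reflected across the top-left ↔ bottom-right diagonal), then overlaid with an additional brown cross.

Shapes have swapped their row and column positions — what was in the top-right is now in the bottom-left — a diagonal reflection. A brown cross appears in the second image that is absent from the first.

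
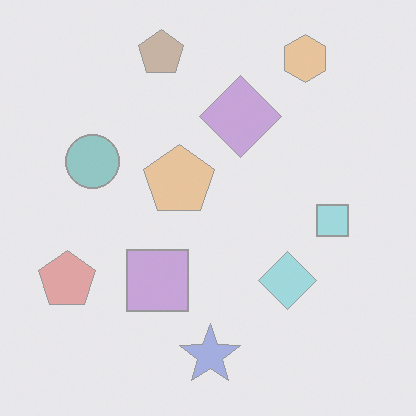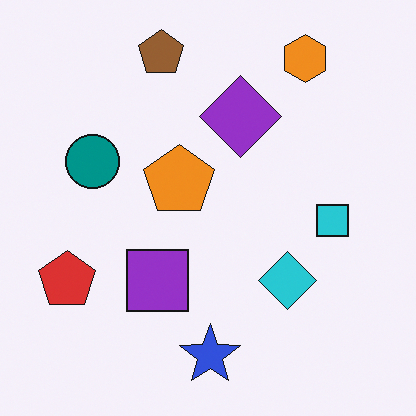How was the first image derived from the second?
This is the original image washed out (contrast reduced).

Tones are pushed toward mid-grey across the whole image — a global contrast change.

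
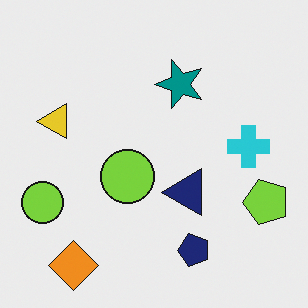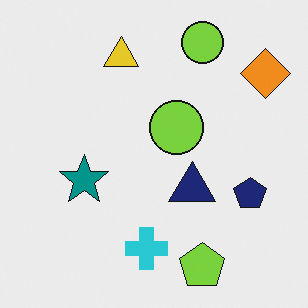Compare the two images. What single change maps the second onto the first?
This is the original image transposed (reflected across the top-left ↔ bottom-right diagonal).

Shapes have swapped their row and column positions — what was in the top-right is now in the bottom-left — a diagonal reflection.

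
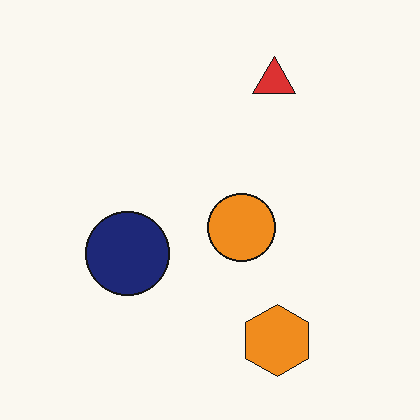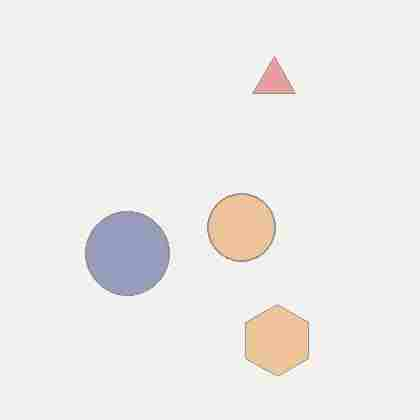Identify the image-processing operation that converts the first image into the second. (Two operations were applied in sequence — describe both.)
This is the original image washed out (contrast reduced), then heavily JPEG-compressed with obvious blocking artifacts.

Tones are pushed toward mid-grey across the whole image — a global contrast change. Blocky 8×8 compression artifacts appear around shape edges and the flat background shows ringing — characteristic JPEG degradation.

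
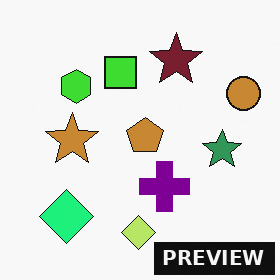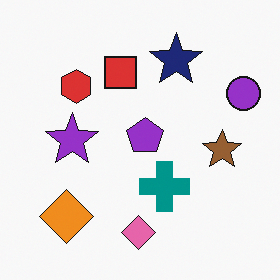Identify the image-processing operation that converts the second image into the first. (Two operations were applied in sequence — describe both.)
It was hue-shifted by a moderate amount, then watermarked with the text "PREVIEW" in the lower-right corner.

Every shape's color has rotated by the same amount around the hue wheel — a uniform hue shift. A dark label reading "PREVIEW" appears in the lower-right corner.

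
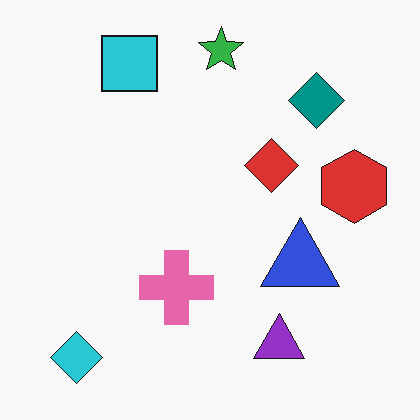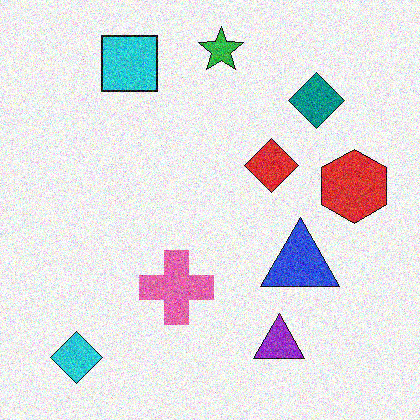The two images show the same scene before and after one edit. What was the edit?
The image was degraded with strong gaussian noise.

Random speckle covers the whole image, including the flat background.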